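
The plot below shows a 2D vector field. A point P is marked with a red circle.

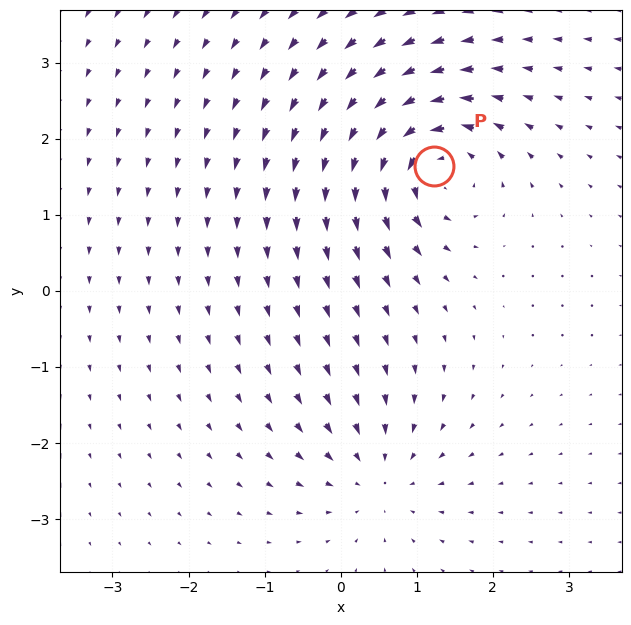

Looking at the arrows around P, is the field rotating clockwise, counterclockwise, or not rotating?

counterclockwise

Near P at (1.2, 1.6) the arrows circulate counterclockwise. The curl (z-component) there is about +6; positive curl means counterclockwise rotation.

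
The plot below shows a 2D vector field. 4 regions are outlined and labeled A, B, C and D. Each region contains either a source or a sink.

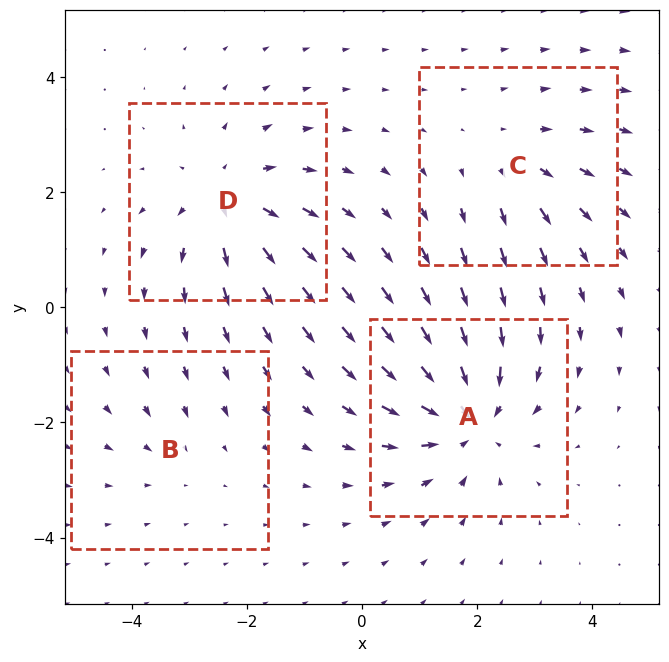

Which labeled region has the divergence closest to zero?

Divergence at each region's feature centre — A: about -6, B: about -2, C: about +3, D: about +5. Region B is closest to zero.

B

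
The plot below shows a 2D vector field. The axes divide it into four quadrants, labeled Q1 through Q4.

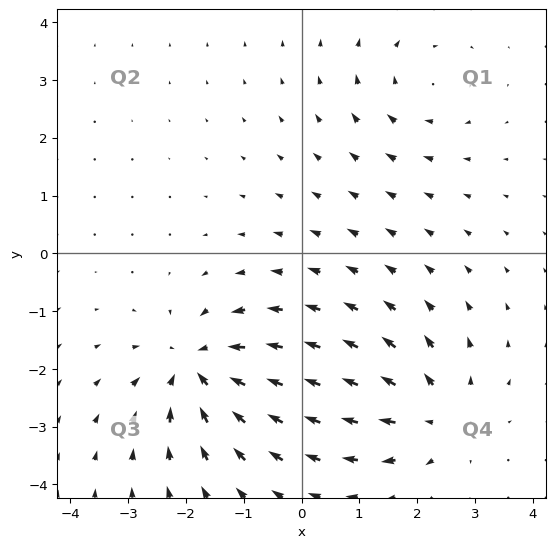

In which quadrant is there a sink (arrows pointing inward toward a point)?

Q3

The sink sits at approximately (-1.8, -2.0), which lies in quadrant Q3. The divergence there is about -6, negative as expected for a sink.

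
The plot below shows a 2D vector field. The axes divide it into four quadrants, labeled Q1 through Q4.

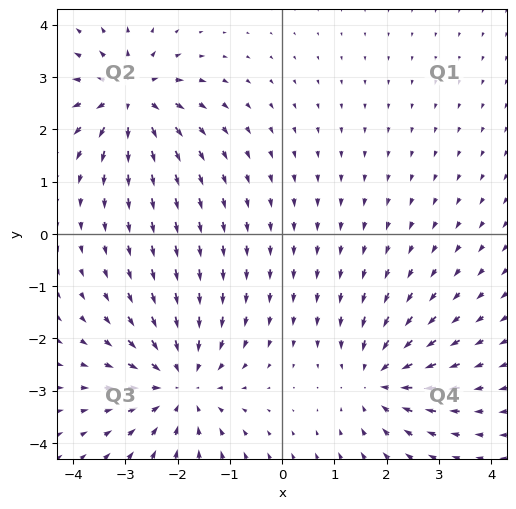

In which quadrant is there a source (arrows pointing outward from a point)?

The source sits at approximately (-2.9, 2.6), which lies in quadrant Q2. The divergence there is about +6, positive as expected for a source.

Q2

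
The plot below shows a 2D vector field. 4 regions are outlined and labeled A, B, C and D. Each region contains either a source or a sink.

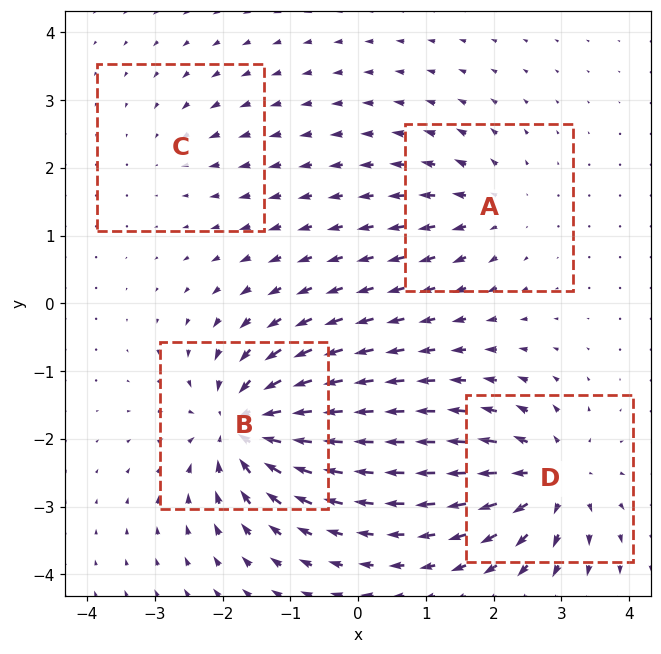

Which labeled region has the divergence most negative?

Divergence at each region's feature centre — A: about +4, B: about -8, C: about -2, D: about +7. Region B is most negative.

B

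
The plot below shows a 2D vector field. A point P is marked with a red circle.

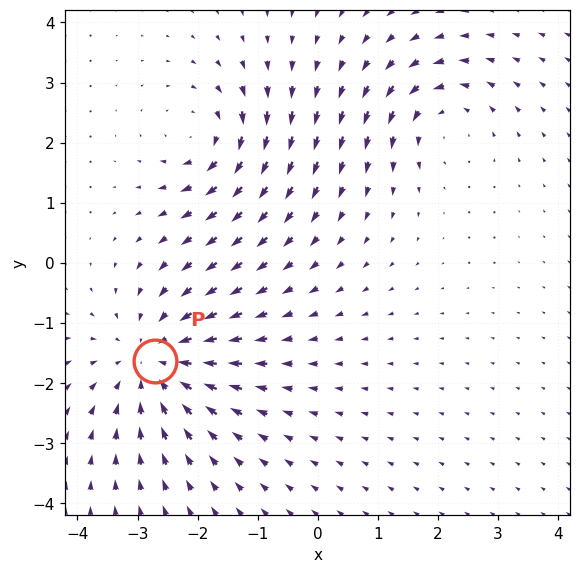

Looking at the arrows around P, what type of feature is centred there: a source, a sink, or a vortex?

sink

At P (-2.7, -1.6) the arrows converge inward. Divergence about -4, curl ≈0 — negative divergence with near-zero curl is a sink.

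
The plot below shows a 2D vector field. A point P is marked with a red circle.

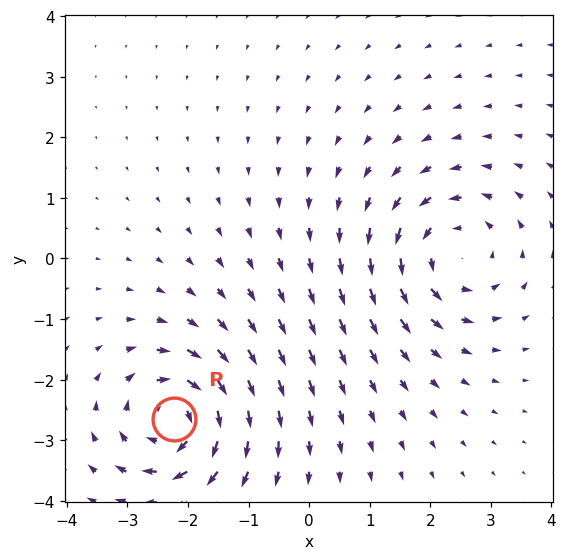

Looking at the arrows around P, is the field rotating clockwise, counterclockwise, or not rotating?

clockwise

Near P at (-2.2, -2.6) the arrows circulate clockwise. The curl (z-component) there is about -7; negative curl means clockwise rotation.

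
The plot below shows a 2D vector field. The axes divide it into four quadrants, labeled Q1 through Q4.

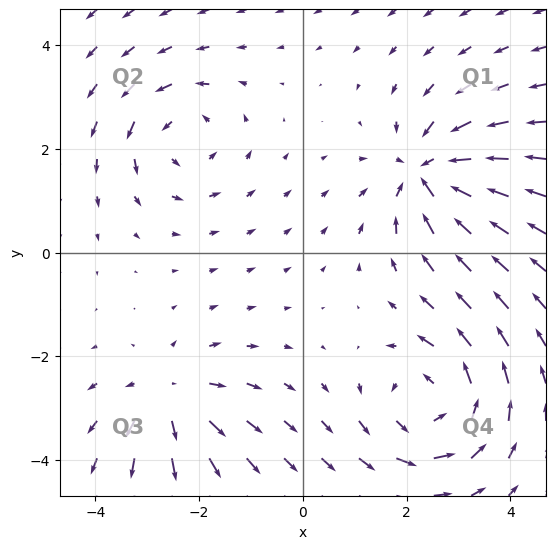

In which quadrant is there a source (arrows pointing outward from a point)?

Q3

The source sits at approximately (-2.6, -2.8), which lies in quadrant Q3. The divergence there is about +4, positive as expected for a source.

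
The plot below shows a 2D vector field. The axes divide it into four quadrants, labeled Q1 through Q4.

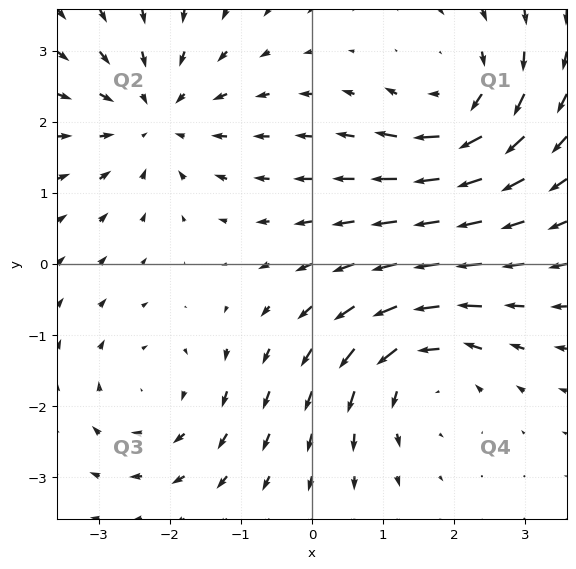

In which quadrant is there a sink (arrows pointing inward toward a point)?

The sink sits at approximately (-2.2, 2.1), which lies in quadrant Q2. The divergence there is about -5, negative as expected for a sink.

Q2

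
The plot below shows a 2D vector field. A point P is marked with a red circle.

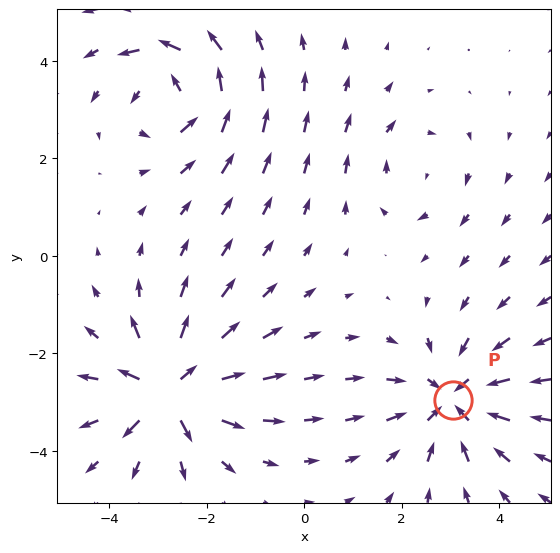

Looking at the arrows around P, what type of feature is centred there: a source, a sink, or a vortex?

At P (3.0, -3.0) the arrows converge inward. Divergence about -4, curl ≈0 — negative divergence with near-zero curl is a sink.

sink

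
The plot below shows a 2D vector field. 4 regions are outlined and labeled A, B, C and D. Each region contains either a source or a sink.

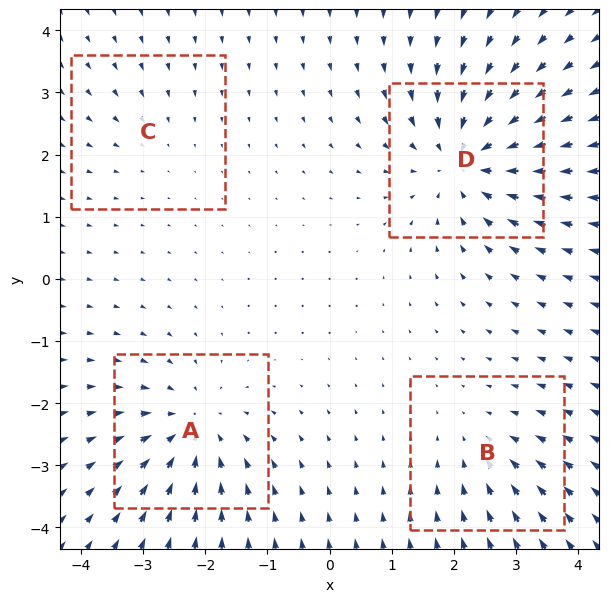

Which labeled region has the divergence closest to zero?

Divergence at each region's feature centre — A: about -5, B: about -3, C: about -2, D: about -7. Region C is closest to zero.

C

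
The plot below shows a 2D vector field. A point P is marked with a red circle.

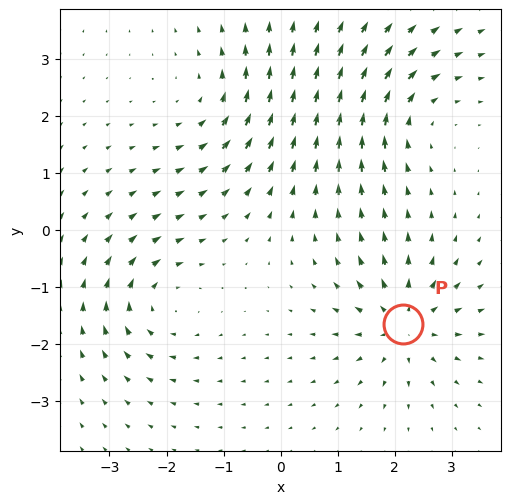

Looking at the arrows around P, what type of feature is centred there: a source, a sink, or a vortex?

At P (2.2, -1.6) the arrows spread outward. Divergence about +6, curl ≈0 — positive divergence with near-zero curl is a source.

source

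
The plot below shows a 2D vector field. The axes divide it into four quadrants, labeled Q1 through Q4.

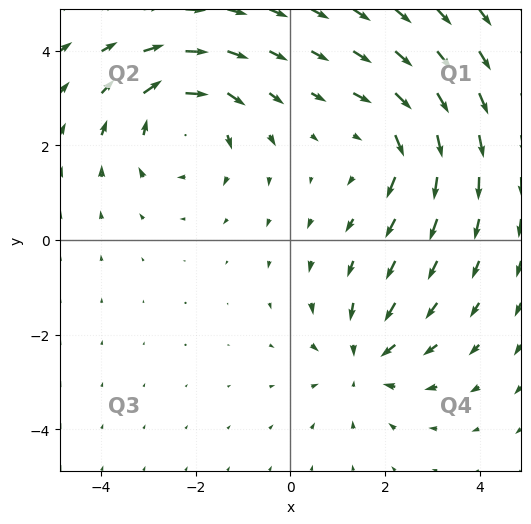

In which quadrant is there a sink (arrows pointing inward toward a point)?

Q4

The sink sits at approximately (1.6, -2.5), which lies in quadrant Q4. The divergence there is about -4, negative as expected for a sink.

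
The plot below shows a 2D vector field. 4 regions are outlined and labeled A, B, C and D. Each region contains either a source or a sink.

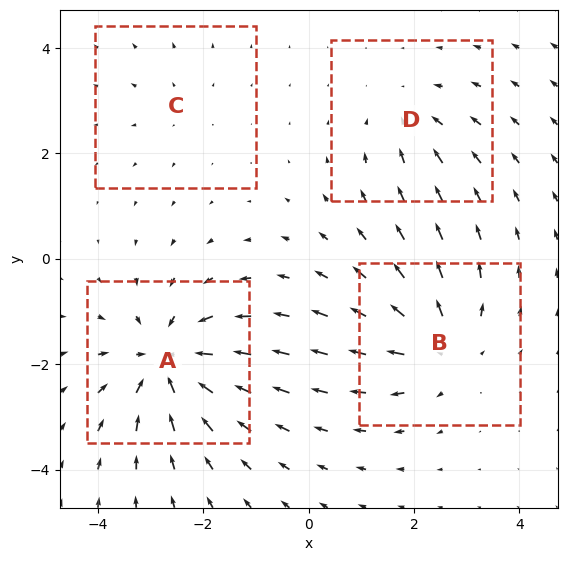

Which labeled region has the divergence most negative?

Divergence at each region's feature centre — A: about -7, B: about +5, C: about +2, D: about -3. Region A is most negative.

A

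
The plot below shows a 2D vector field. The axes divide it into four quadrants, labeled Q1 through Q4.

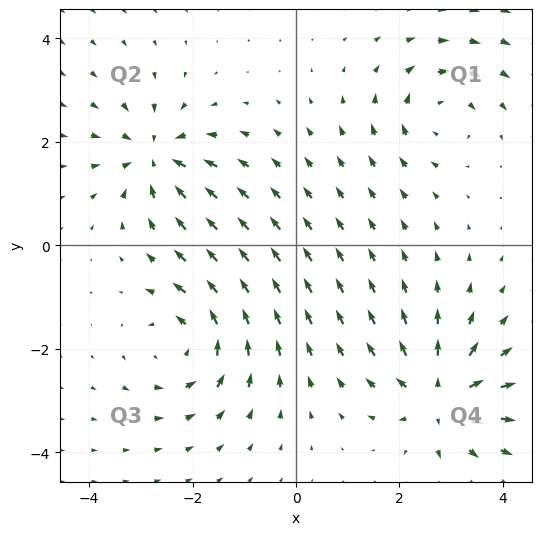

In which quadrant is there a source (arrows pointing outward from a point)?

Q4

The source sits at approximately (2.8, -2.9), which lies in quadrant Q4. The divergence there is about +6, positive as expected for a source.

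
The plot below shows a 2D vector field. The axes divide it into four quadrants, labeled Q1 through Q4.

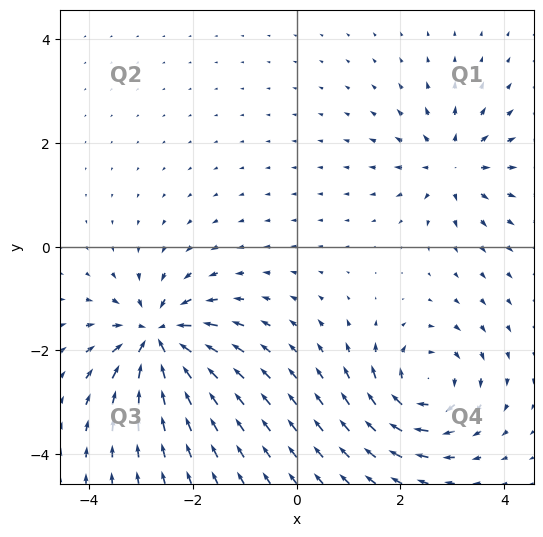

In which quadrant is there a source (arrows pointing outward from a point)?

The source sits at approximately (3.0, 1.6), which lies in quadrant Q1. The divergence there is about +4, positive as expected for a source.

Q1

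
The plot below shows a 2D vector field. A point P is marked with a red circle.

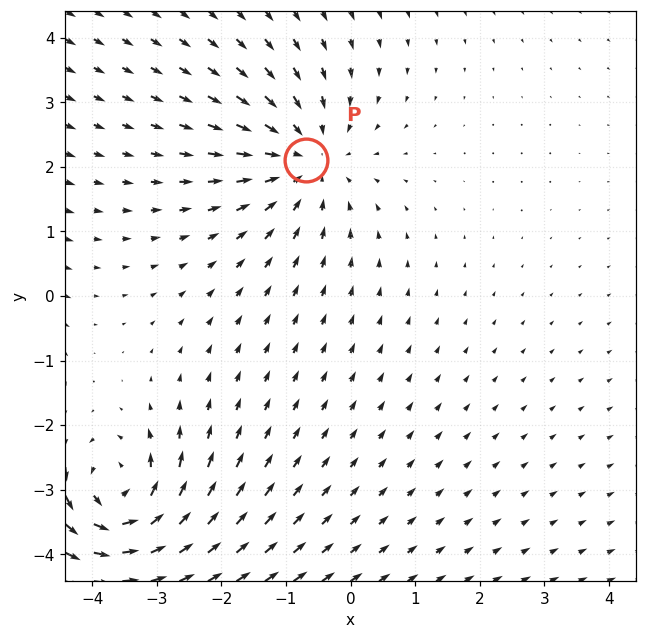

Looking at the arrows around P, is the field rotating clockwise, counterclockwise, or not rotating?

not rotating

Near P at (-0.7, 2.1) the arrows show no circulation. The curl there is ≈0.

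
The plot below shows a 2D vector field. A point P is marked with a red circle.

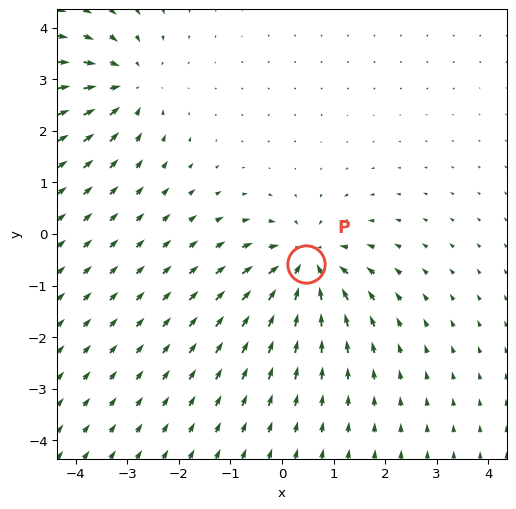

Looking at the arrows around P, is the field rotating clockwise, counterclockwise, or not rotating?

not rotating

Near P at (0.5, -0.6) the arrows show no circulation. The curl there is ≈0.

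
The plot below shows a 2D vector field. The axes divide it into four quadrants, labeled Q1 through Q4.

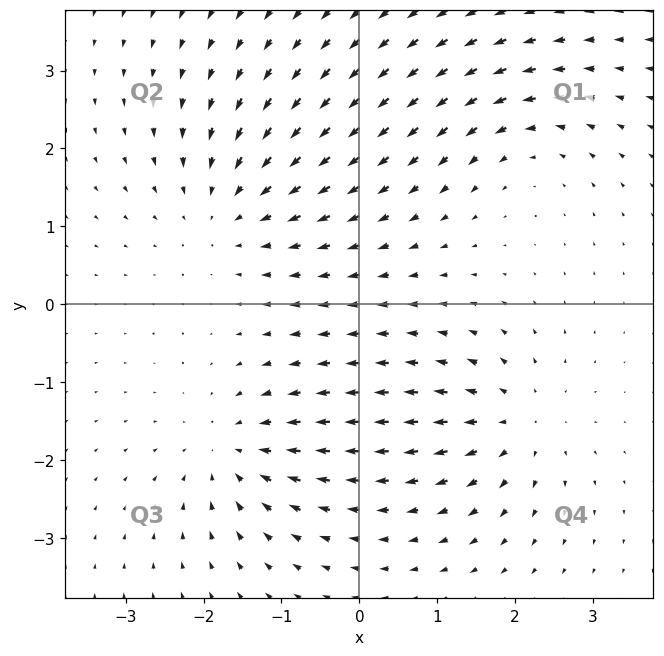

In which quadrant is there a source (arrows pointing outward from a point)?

The source sits at approximately (2.0, -1.5), which lies in quadrant Q4. The divergence there is about +4, positive as expected for a source.

Q4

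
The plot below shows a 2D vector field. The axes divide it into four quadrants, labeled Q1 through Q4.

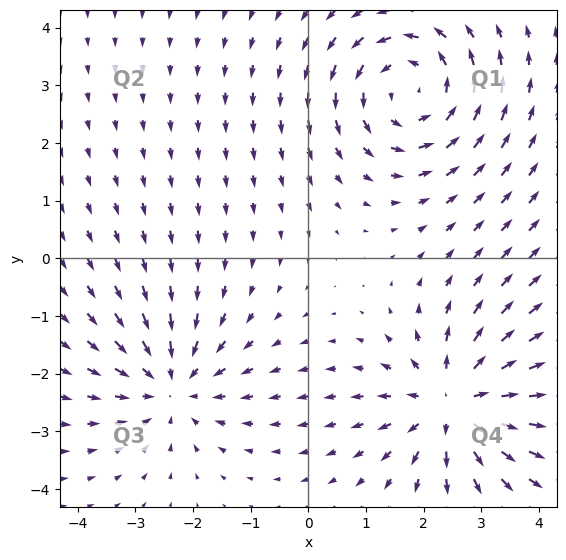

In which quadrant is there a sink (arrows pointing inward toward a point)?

The sink sits at approximately (-2.4, -2.2), which lies in quadrant Q3. The divergence there is about -3, negative as expected for a sink.

Q3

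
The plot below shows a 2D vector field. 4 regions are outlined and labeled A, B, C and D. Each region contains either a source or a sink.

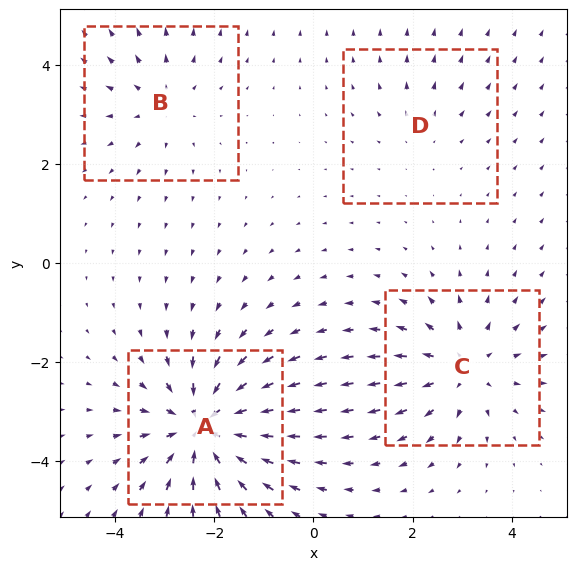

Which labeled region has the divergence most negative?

Divergence at each region's feature centre — A: about -7, B: about +3, C: about +5, D: about +2. Region A is most negative.

A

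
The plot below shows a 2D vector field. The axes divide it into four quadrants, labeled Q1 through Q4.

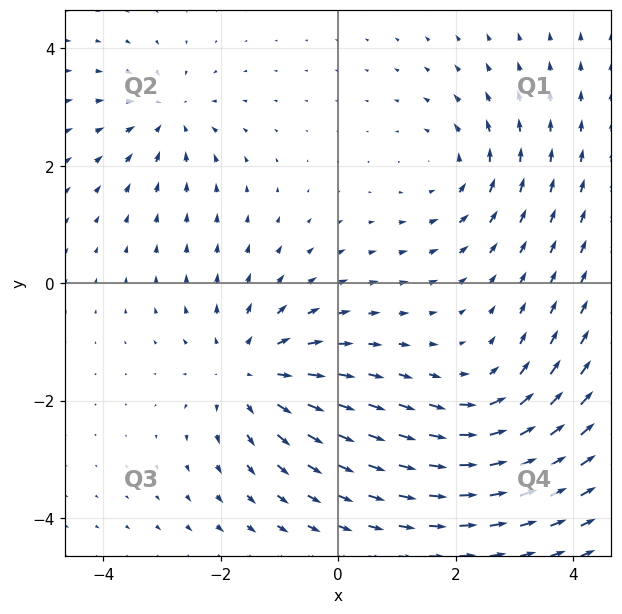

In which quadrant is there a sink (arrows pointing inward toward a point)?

The sink sits at approximately (-2.9, 2.8), which lies in quadrant Q2. The divergence there is about -4, negative as expected for a sink.

Q2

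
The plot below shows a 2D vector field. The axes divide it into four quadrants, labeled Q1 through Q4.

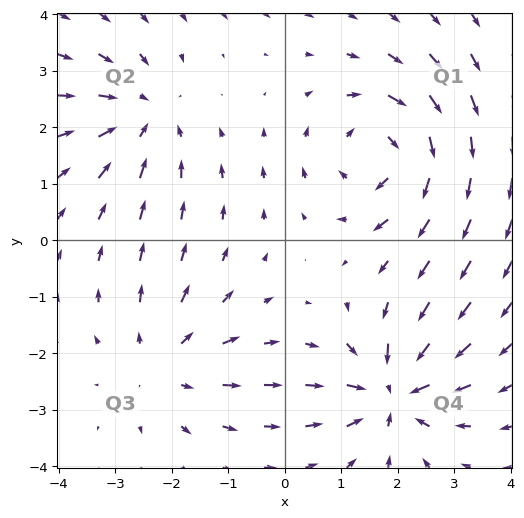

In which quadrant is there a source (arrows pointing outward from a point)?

Q3

The source sits at approximately (-2.1, -2.2), which lies in quadrant Q3. The divergence there is about +3, positive as expected for a source.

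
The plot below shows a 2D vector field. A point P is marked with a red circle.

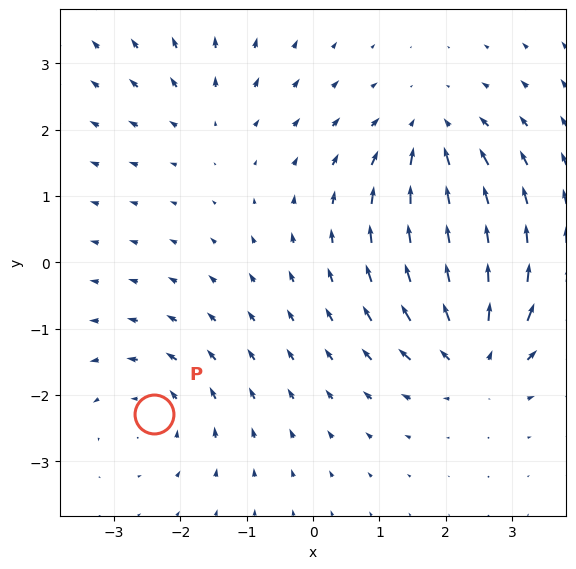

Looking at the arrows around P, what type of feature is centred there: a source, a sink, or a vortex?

At P (-2.4, -2.3) the arrows circulate counterclockwise. Divergence ≈0, curl about +4 — near-zero divergence with nonzero curl is a vortex.

vortex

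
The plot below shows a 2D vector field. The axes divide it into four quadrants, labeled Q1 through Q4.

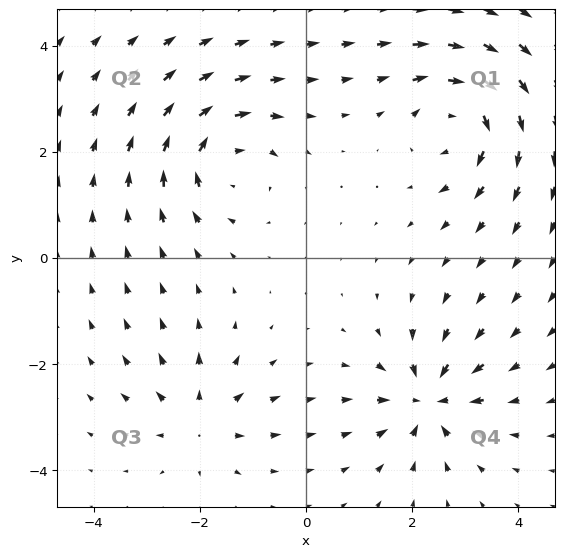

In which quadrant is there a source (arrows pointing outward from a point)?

The source sits at approximately (-2.0, -3.1), which lies in quadrant Q3. The divergence there is about +3, positive as expected for a source.

Q3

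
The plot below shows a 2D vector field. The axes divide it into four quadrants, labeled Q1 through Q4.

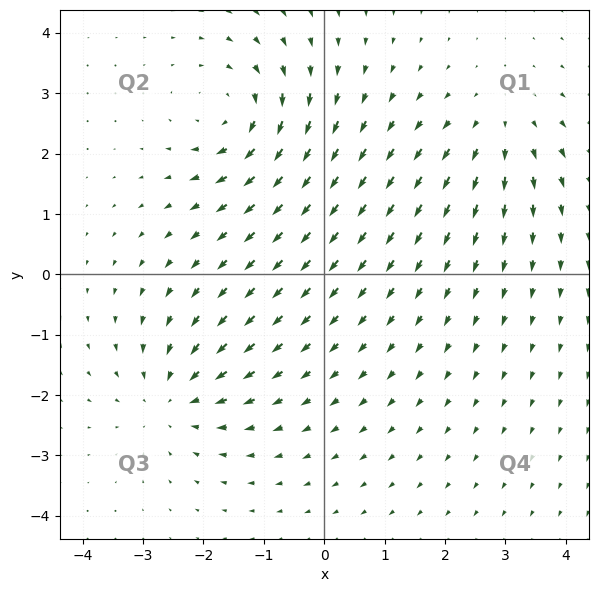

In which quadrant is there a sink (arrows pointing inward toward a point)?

The sink sits at approximately (-2.5, -2.0), which lies in quadrant Q3. The divergence there is about -4, negative as expected for a sink.

Q3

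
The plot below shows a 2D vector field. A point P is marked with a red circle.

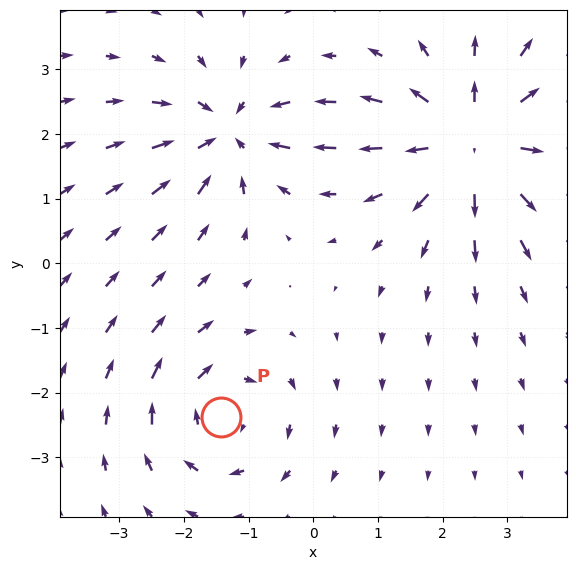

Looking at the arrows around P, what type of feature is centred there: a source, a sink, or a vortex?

vortex

At P (-1.4, -2.4) the arrows circulate clockwise. Divergence ≈0, curl about -3 — near-zero divergence with nonzero curl is a vortex.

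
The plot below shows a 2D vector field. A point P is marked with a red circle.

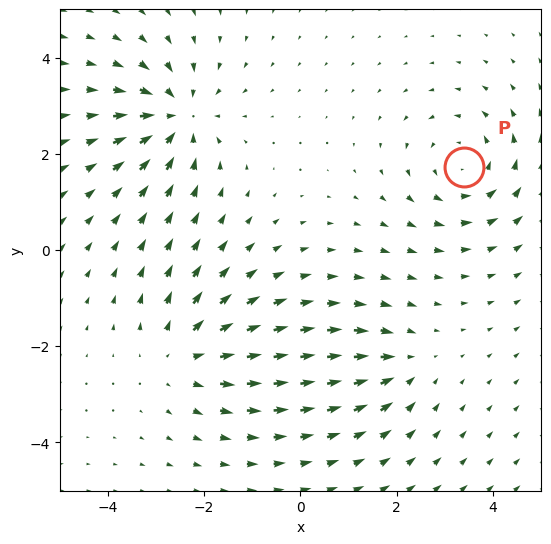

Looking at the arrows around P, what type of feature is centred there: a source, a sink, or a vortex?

At P (3.4, 1.7) the arrows circulate counterclockwise. Divergence ≈0, curl about +4 — near-zero divergence with nonzero curl is a vortex.

vortex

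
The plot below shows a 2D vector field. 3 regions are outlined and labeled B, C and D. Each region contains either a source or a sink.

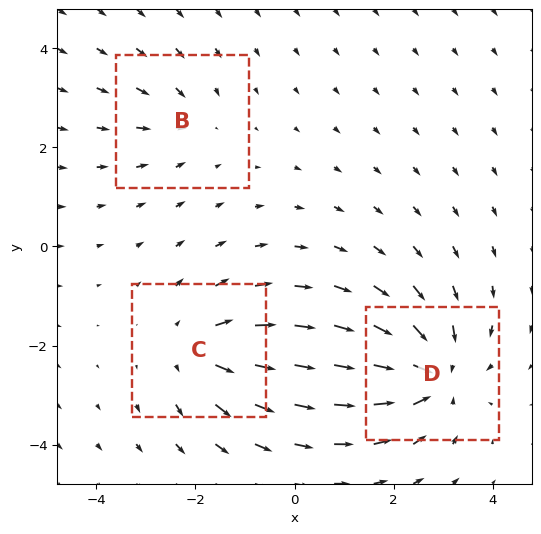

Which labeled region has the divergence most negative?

Divergence at each region's feature centre — B: about -2, C: about +3, D: about -4. Region D is most negative.

D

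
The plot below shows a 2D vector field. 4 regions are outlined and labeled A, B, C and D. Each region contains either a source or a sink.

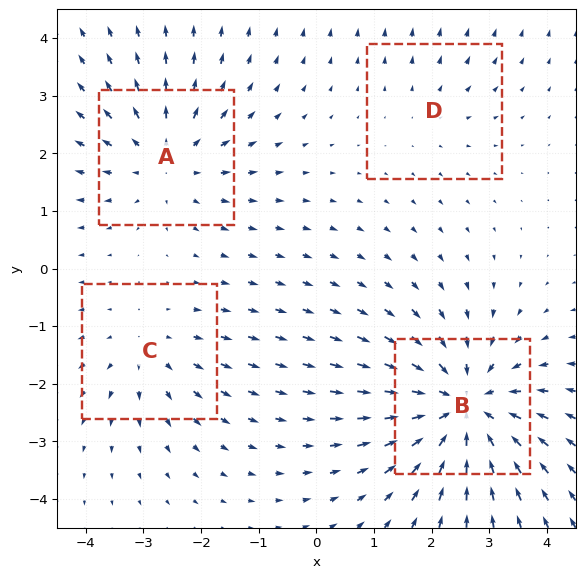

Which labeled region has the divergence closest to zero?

Divergence at each region's feature centre — A: about +4, B: about -7, C: about +3, D: about +2. Region D is closest to zero.

D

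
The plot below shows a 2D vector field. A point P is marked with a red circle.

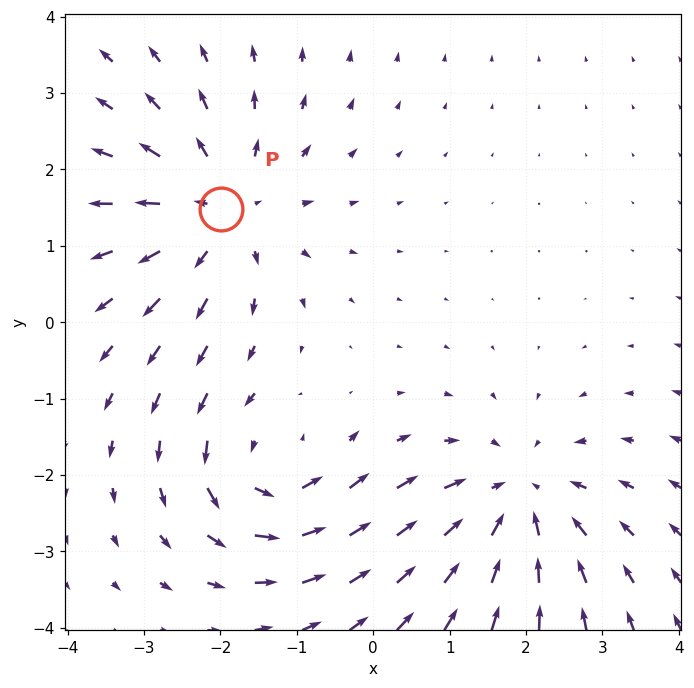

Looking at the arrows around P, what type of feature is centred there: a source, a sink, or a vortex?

source

At P (-2.0, 1.5) the arrows spread outward. Divergence about +5, curl ≈0 — positive divergence with near-zero curl is a source.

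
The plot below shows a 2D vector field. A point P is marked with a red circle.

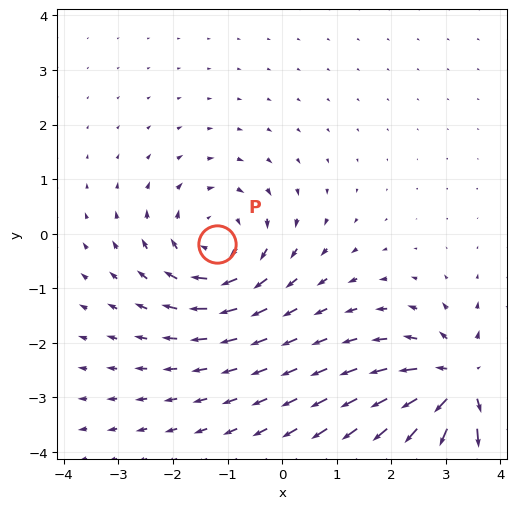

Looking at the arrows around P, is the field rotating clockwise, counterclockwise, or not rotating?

Near P at (-1.2, -0.2) the arrows circulate clockwise. The curl (z-component) there is about -3; negative curl means clockwise rotation.

clockwise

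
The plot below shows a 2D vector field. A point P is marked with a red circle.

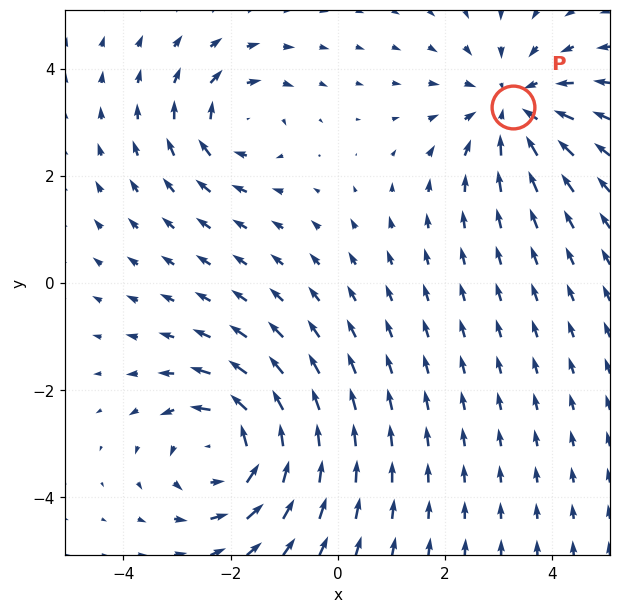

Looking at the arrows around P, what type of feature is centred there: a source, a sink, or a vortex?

sink

At P (3.3, 3.3) the arrows converge inward. Divergence about -3, curl ≈0 — negative divergence with near-zero curl is a sink.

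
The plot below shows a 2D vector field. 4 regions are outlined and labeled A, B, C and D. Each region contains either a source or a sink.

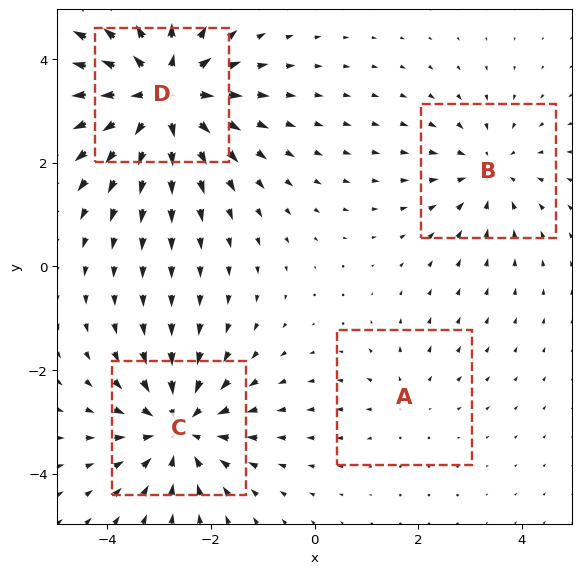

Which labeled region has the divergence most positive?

Divergence at each region's feature centre — A: about +2, B: about -3, C: about -5, D: about +7. Region D is most positive.

D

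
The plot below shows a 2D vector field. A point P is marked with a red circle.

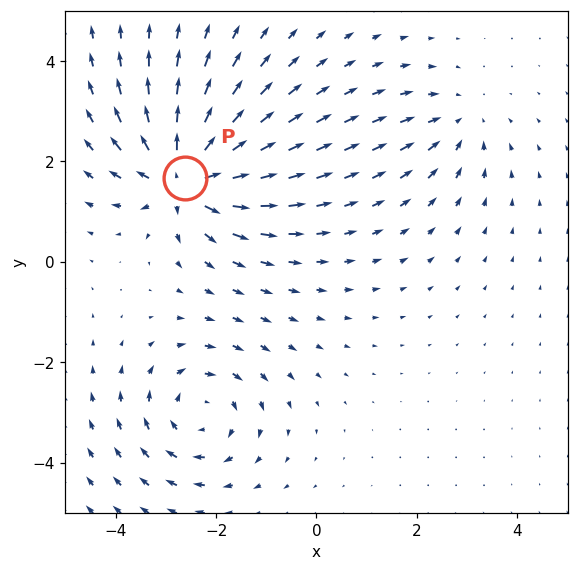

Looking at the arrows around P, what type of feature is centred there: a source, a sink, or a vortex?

source

At P (-2.6, 1.7) the arrows spread outward. Divergence about +6, curl ≈0 — positive divergence with near-zero curl is a source.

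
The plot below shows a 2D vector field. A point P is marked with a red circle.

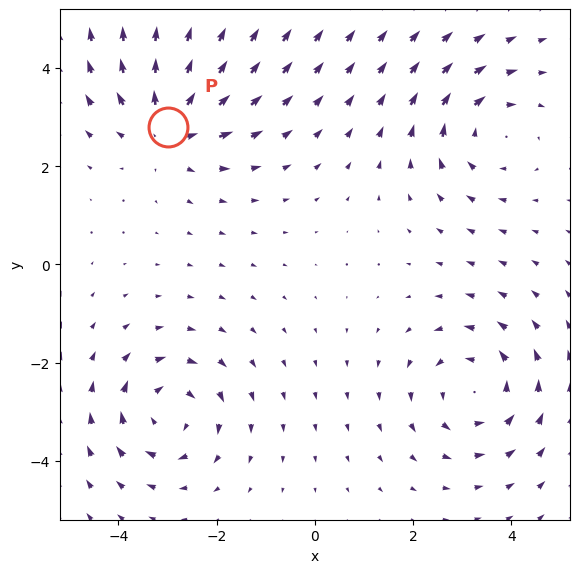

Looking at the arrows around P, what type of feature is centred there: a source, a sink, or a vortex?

source

At P (-3.0, 2.8) the arrows spread outward. Divergence about +4, curl ≈0 — positive divergence with near-zero curl is a source.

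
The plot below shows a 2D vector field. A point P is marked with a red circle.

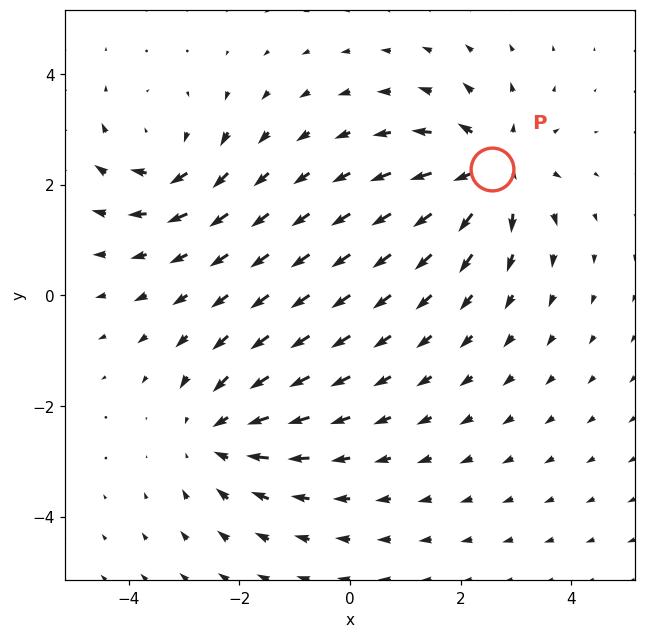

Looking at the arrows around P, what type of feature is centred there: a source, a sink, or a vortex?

At P (2.6, 2.3) the arrows spread outward. Divergence about +6, curl ≈0 — positive divergence with near-zero curl is a source.

source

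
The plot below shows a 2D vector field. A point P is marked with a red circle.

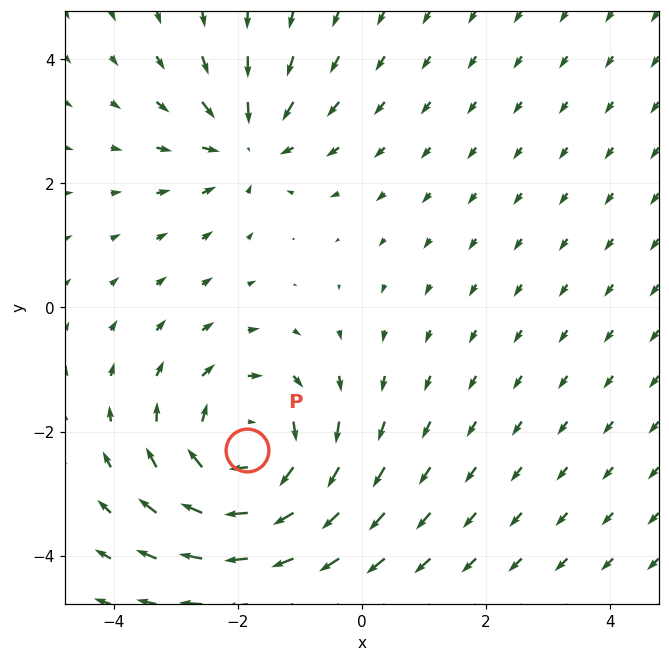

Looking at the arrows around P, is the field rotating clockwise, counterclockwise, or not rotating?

Near P at (-1.9, -2.3) the arrows circulate clockwise. The curl (z-component) there is about -4; negative curl means clockwise rotation.

clockwise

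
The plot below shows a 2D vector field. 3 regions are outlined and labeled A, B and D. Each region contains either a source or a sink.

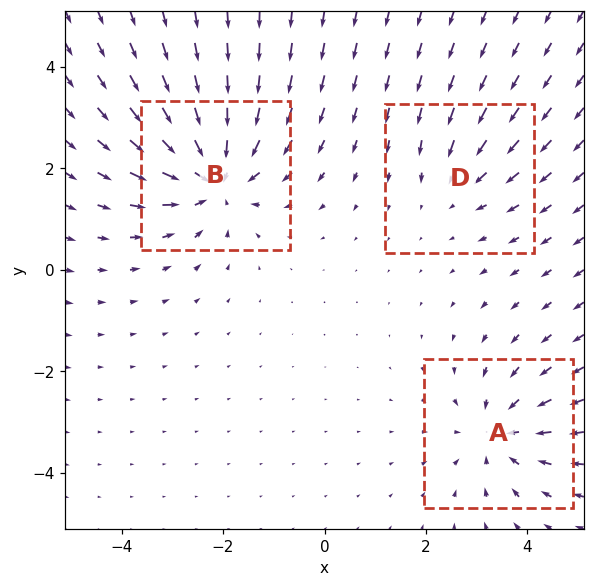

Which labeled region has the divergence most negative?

Divergence at each region's feature centre — A: about -3, B: about -5, D: about -2. Region B is most negative.

B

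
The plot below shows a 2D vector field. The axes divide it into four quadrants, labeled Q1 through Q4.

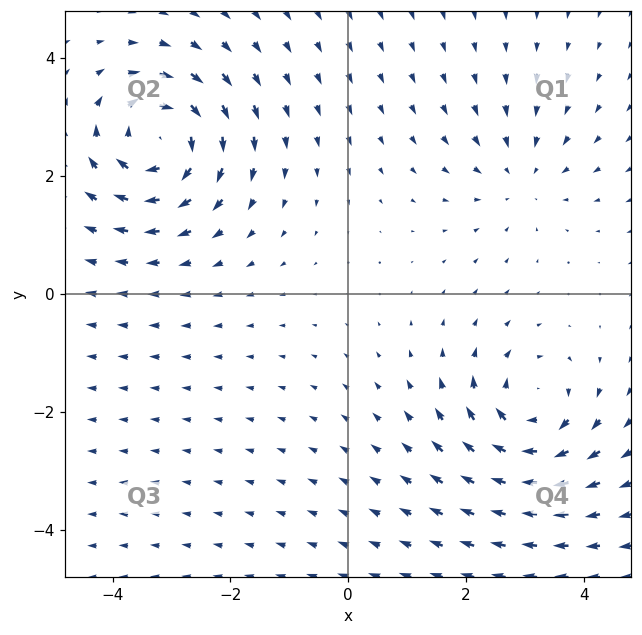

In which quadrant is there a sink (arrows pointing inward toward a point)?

The sink sits at approximately (2.9, 2.0), which lies in quadrant Q1. The divergence there is about -3, negative as expected for a sink.

Q1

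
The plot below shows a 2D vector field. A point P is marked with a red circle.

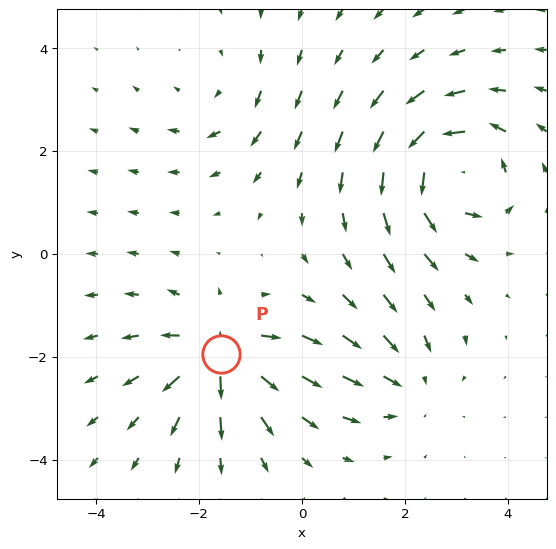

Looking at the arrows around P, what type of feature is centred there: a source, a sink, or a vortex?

source

At P (-1.6, -1.9) the arrows spread outward. Divergence about +6, curl ≈0 — positive divergence with near-zero curl is a source.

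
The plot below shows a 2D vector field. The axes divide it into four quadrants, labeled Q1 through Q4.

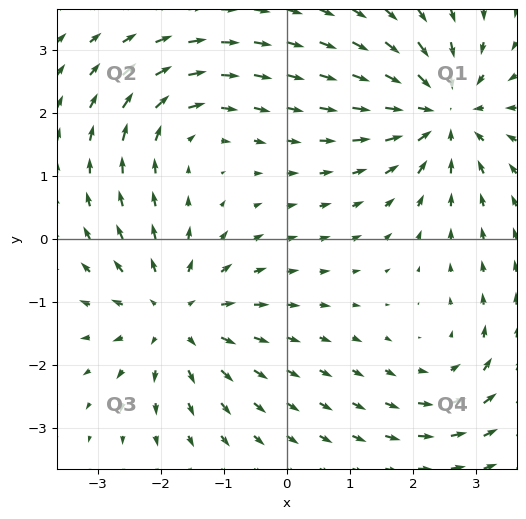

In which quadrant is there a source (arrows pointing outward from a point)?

Q3

The source sits at approximately (-1.8, -1.2), which lies in quadrant Q3. The divergence there is about +5, positive as expected for a source.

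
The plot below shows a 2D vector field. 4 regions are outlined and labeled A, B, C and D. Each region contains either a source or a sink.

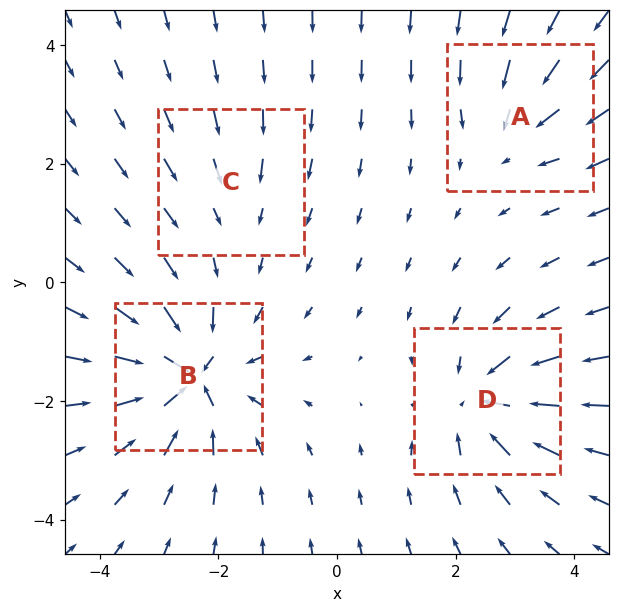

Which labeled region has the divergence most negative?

B

Divergence at each region's feature centre — A: about -4, B: about -9, C: about -2, D: about -7. Region B is most negative.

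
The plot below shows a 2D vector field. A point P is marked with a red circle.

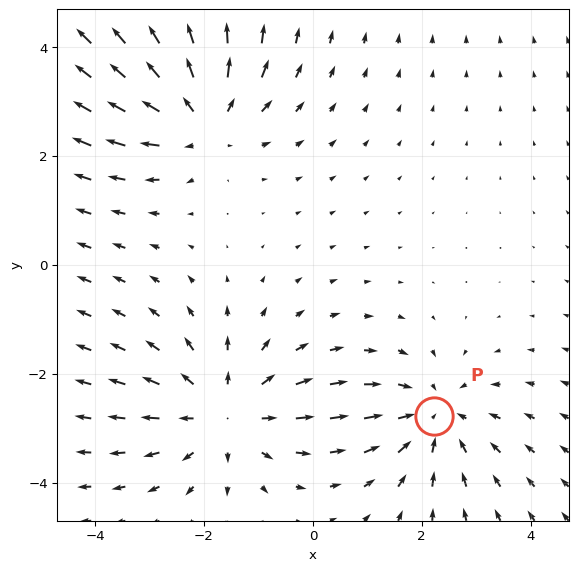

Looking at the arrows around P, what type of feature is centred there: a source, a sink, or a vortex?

sink

At P (2.2, -2.8) the arrows converge inward. Divergence about -3, curl ≈0 — negative divergence with near-zero curl is a sink.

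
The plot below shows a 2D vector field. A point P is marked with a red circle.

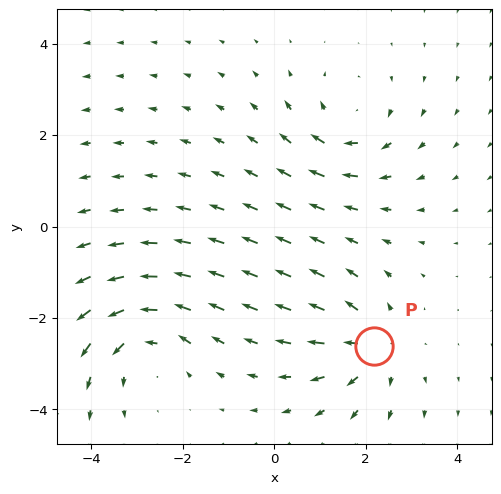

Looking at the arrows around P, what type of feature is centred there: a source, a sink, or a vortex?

source

At P (2.2, -2.6) the arrows spread outward. Divergence about +4, curl ≈0 — positive divergence with near-zero curl is a source.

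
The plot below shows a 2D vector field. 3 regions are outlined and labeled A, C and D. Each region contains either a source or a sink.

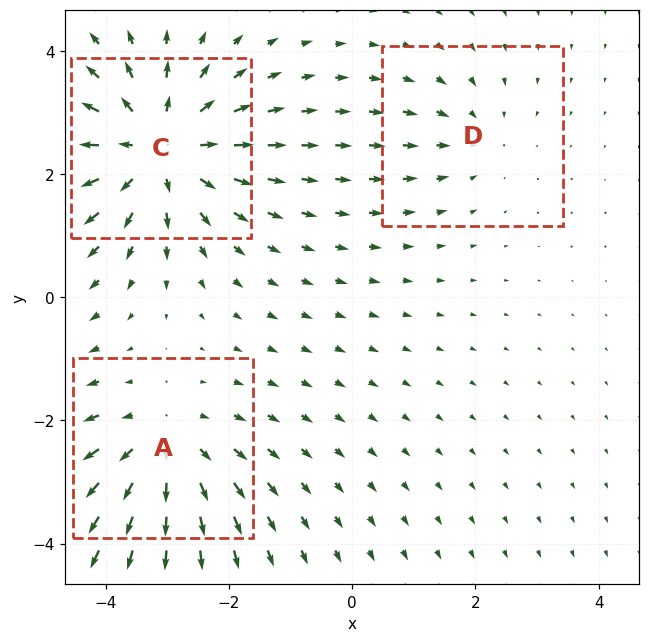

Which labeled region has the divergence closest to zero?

Divergence at each region's feature centre — A: about +3, C: about +4, D: about -2. Region D is closest to zero.

D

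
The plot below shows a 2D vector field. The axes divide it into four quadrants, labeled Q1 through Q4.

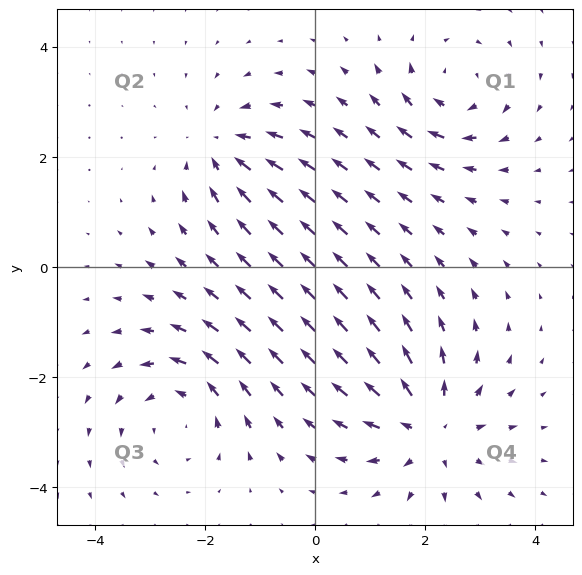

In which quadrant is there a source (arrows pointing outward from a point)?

The source sits at approximately (2.1, -2.9), which lies in quadrant Q4. The divergence there is about +4, positive as expected for a source.

Q4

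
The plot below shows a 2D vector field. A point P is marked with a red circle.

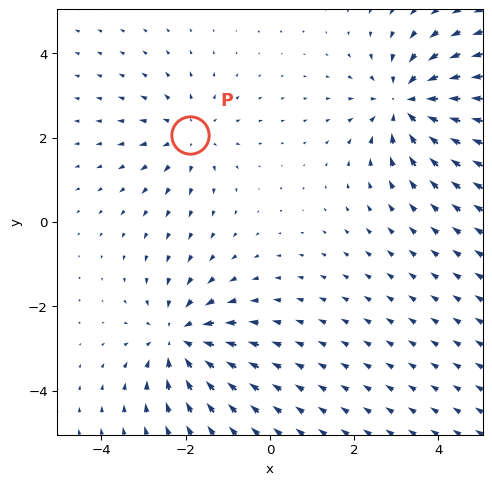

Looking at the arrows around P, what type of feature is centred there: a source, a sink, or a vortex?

At P (-1.9, 2.1) the arrows spread outward. Divergence about +3, curl ≈0 — positive divergence with near-zero curl is a source.

source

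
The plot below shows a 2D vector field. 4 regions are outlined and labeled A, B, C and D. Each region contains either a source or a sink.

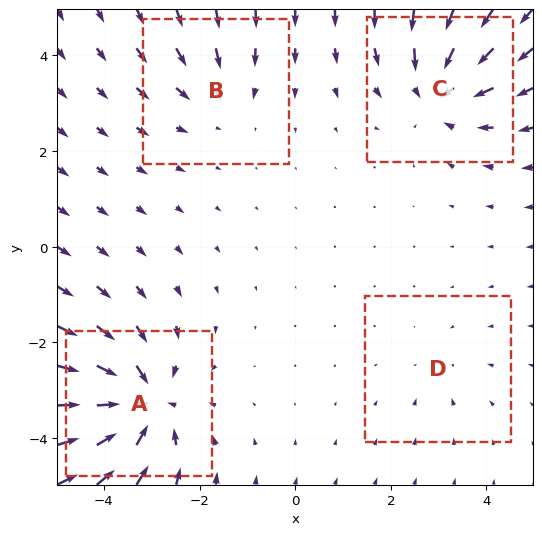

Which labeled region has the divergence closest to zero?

Divergence at each region's feature centre — A: about -7, B: about -3, C: about -5, D: about -2. Region D is closest to zero.

D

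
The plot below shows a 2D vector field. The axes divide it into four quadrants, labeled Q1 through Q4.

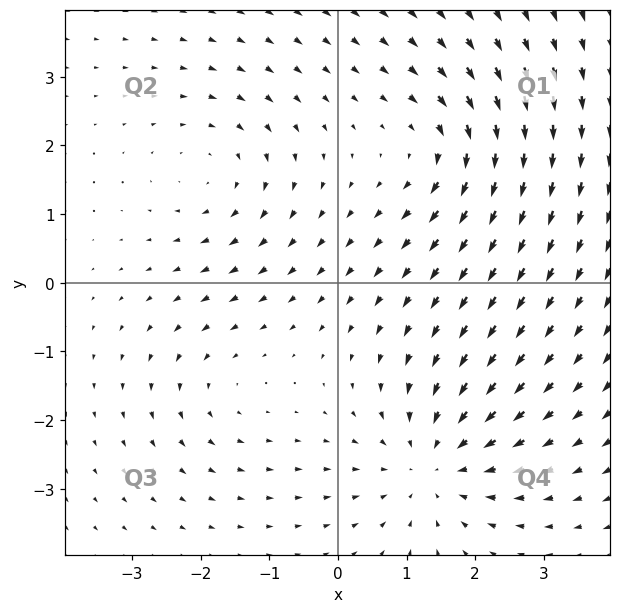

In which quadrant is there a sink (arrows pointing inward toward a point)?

The sink sits at approximately (1.4, -2.6), which lies in quadrant Q4. The divergence there is about -4, negative as expected for a sink.

Q4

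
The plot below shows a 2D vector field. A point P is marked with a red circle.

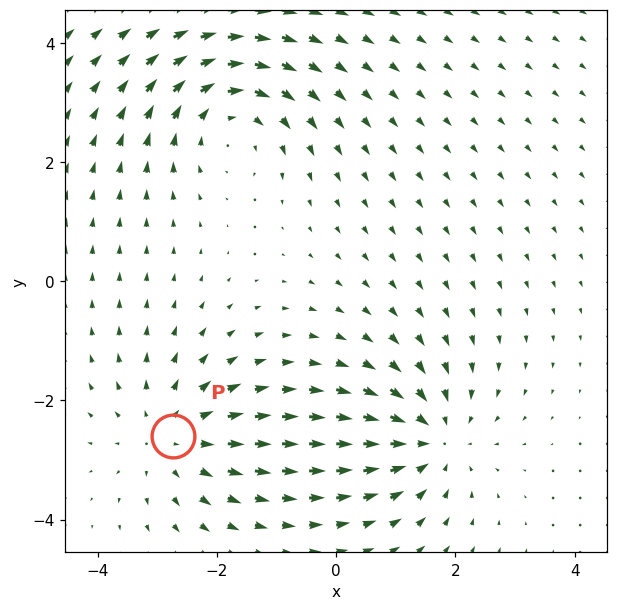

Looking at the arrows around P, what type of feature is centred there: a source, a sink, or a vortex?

At P (-2.7, -2.6) the arrows spread outward. Divergence about +3, curl ≈0 — positive divergence with near-zero curl is a source.

source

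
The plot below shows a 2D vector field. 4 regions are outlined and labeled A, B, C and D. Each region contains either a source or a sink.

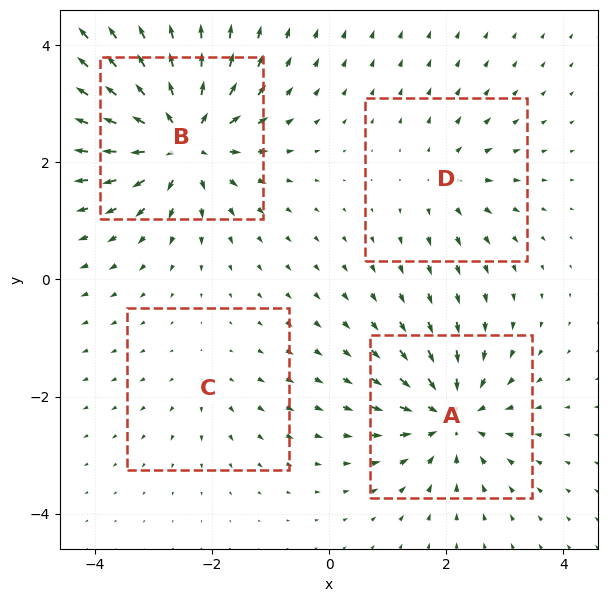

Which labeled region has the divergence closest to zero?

Divergence at each region's feature centre — A: about -6, B: about +9, C: about +2, D: about +4. Region C is closest to zero.

C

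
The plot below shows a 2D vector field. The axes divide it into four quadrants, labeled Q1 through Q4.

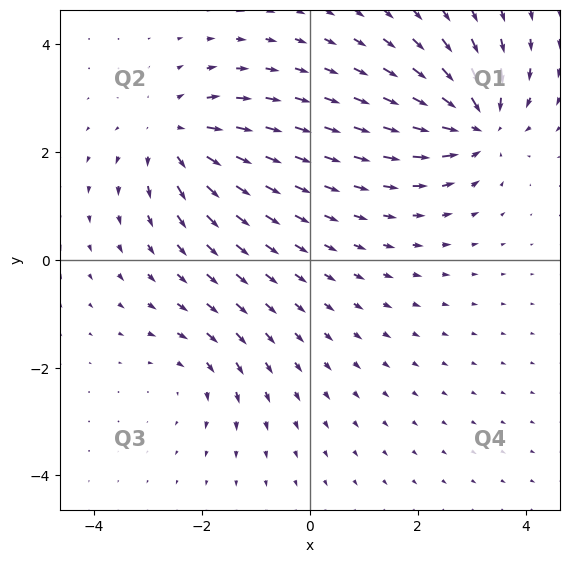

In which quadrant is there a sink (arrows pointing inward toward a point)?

The sink sits at approximately (3.1, 2.5), which lies in quadrant Q1. The divergence there is about -6, negative as expected for a sink.

Q1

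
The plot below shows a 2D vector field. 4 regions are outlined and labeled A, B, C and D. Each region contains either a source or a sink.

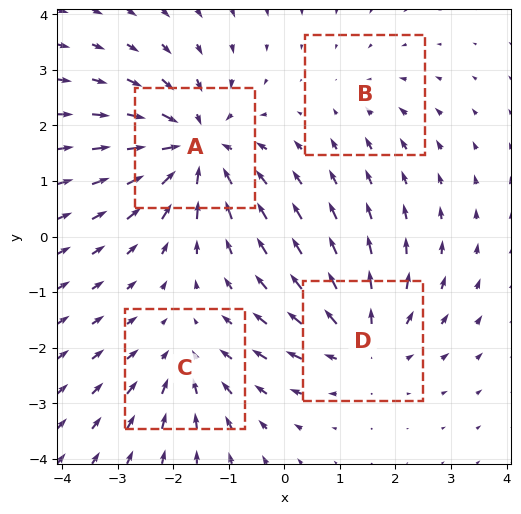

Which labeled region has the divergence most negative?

A

Divergence at each region's feature centre — A: about -6, B: about -2, C: about -3, D: about +5. Region A is most negative.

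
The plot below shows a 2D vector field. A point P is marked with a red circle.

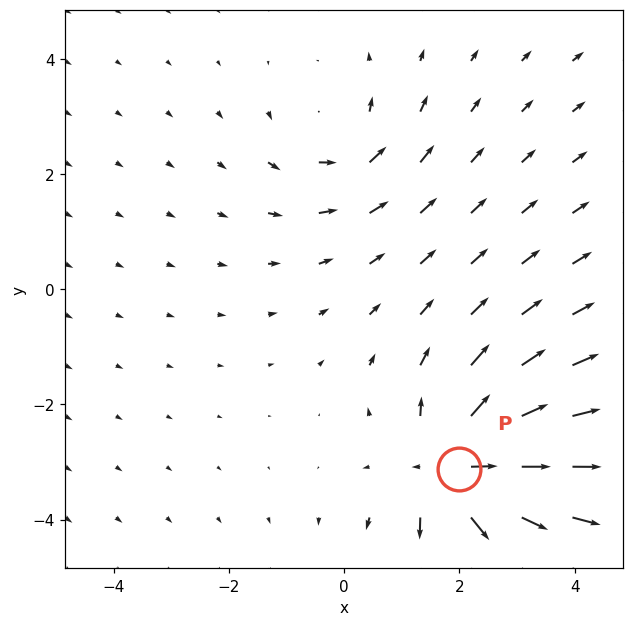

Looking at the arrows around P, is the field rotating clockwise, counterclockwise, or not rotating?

Near P at (2.0, -3.1) the arrows show no circulation. The curl there is ≈0.

not rotating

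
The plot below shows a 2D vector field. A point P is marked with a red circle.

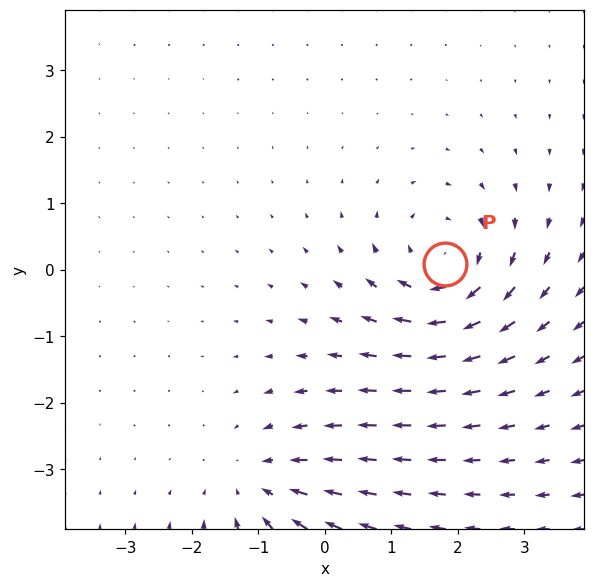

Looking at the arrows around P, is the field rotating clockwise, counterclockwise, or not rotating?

Near P at (1.8, 0.1) the arrows circulate clockwise. The curl (z-component) there is about -5; negative curl means clockwise rotation.

clockwise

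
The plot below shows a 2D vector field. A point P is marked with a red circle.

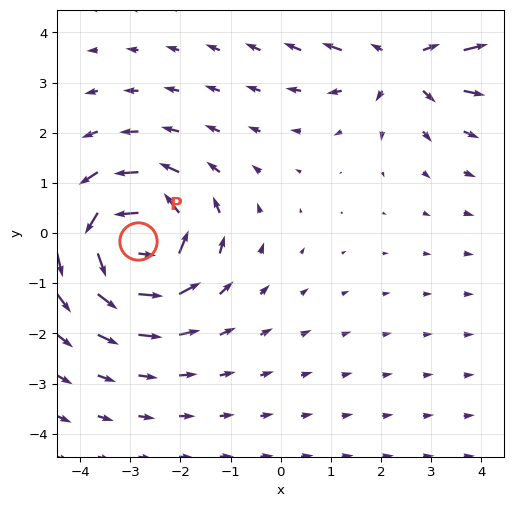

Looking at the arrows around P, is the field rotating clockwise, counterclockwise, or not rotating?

Near P at (-2.8, -0.2) the arrows circulate counterclockwise. The curl (z-component) there is about +6; positive curl means counterclockwise rotation.

counterclockwise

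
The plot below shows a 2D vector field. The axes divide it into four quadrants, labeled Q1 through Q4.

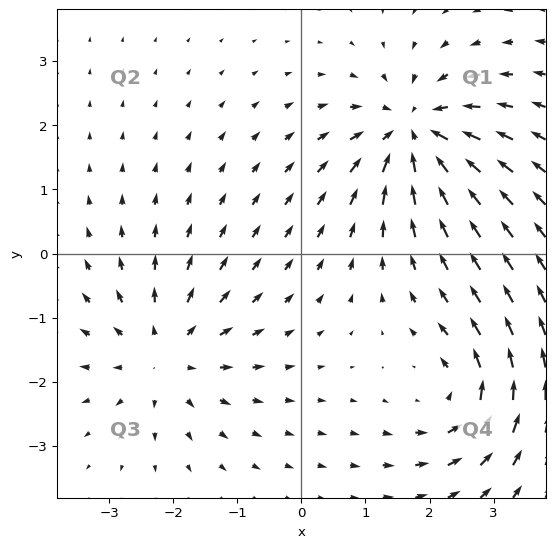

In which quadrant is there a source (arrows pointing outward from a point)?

The source sits at approximately (-2.1, -1.6), which lies in quadrant Q3. The divergence there is about +3, positive as expected for a source.

Q3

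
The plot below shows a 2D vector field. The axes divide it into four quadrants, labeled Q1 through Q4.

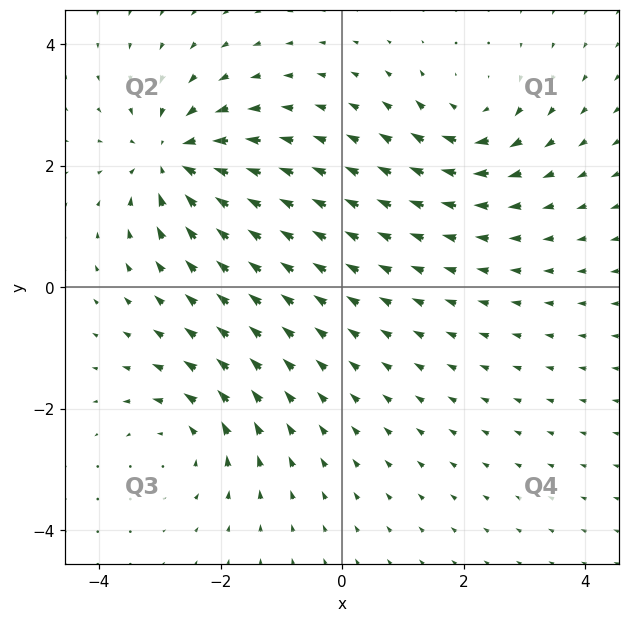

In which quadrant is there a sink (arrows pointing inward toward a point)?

Q2

The sink sits at approximately (-2.8, 2.1), which lies in quadrant Q2. The divergence there is about -6, negative as expected for a sink.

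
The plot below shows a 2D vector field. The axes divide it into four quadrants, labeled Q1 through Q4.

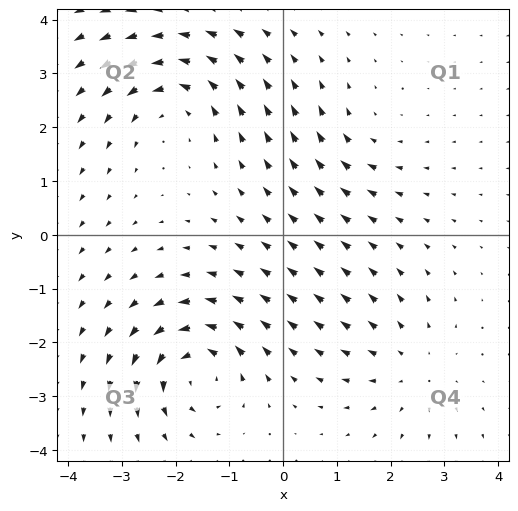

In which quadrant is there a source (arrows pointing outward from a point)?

The source sits at approximately (2.4, -2.5), which lies in quadrant Q4. The divergence there is about +3, positive as expected for a source.

Q4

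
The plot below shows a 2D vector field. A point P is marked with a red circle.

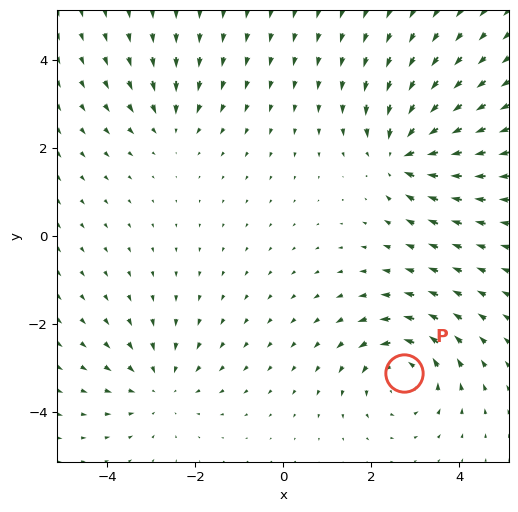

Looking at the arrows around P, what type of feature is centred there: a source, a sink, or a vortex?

At P (2.7, -3.1) the arrows circulate counterclockwise. Divergence ≈0, curl about +5 — near-zero divergence with nonzero curl is a vortex.

vortex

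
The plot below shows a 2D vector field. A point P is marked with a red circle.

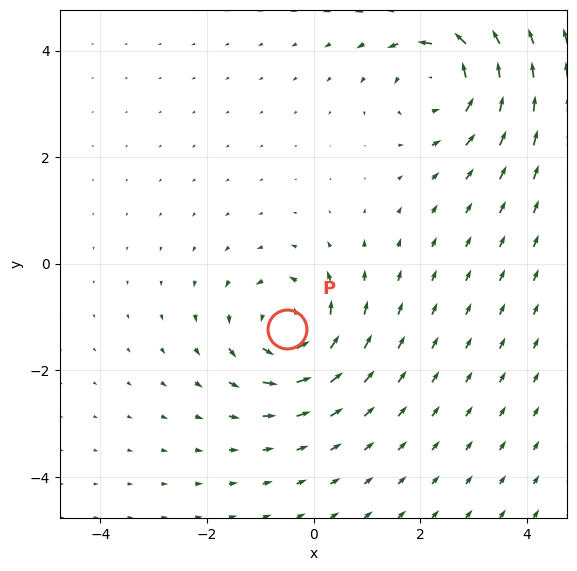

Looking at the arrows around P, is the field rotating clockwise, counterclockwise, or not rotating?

counterclockwise

Near P at (-0.5, -1.2) the arrows circulate counterclockwise. The curl (z-component) there is about +5; positive curl means counterclockwise rotation.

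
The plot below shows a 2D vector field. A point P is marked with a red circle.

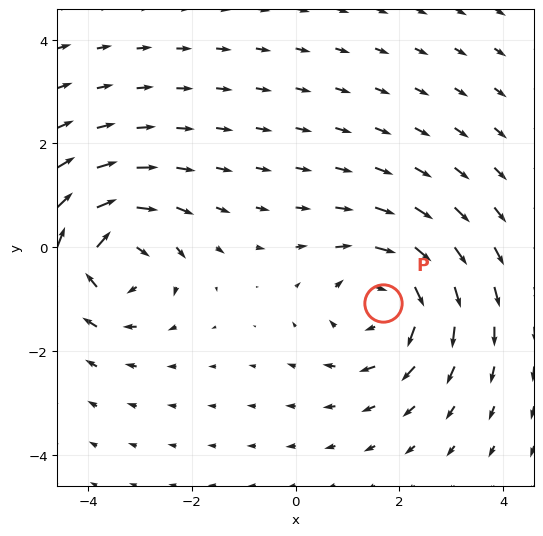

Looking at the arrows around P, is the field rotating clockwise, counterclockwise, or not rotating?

Near P at (1.7, -1.1) the arrows circulate clockwise. The curl (z-component) there is about -4; negative curl means clockwise rotation.

clockwise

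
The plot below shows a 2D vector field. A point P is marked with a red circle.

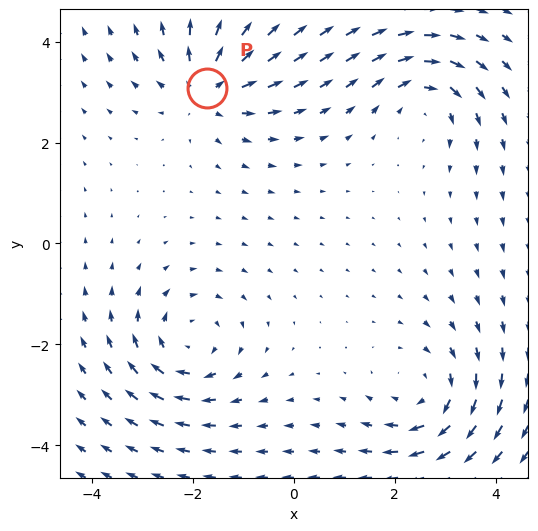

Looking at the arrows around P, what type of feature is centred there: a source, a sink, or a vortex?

source

At P (-1.7, 3.1) the arrows spread outward. Divergence about +4, curl ≈0 — positive divergence with near-zero curl is a source.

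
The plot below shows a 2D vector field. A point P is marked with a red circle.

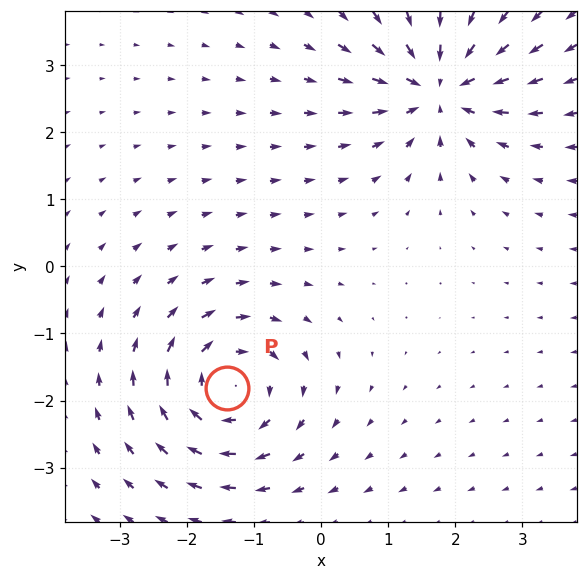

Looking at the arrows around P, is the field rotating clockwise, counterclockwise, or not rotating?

clockwise

Near P at (-1.4, -1.8) the arrows circulate clockwise. The curl (z-component) there is about -3; negative curl means clockwise rotation.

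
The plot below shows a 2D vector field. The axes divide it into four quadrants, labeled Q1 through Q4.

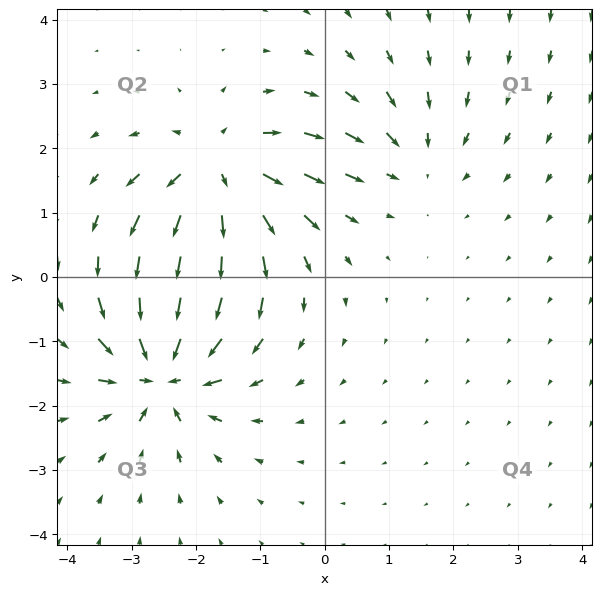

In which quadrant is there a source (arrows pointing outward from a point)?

Q2

The source sits at approximately (-1.7, 1.6), which lies in quadrant Q2. The divergence there is about +5, positive as expected for a source.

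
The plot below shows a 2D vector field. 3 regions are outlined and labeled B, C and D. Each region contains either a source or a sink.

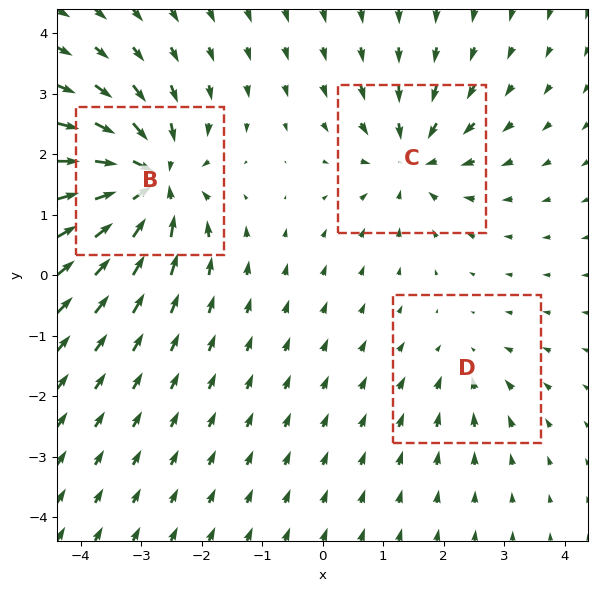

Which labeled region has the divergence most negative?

Divergence at each region's feature centre — B: about -7, C: about -4, D: about -2. Region B is most negative.

B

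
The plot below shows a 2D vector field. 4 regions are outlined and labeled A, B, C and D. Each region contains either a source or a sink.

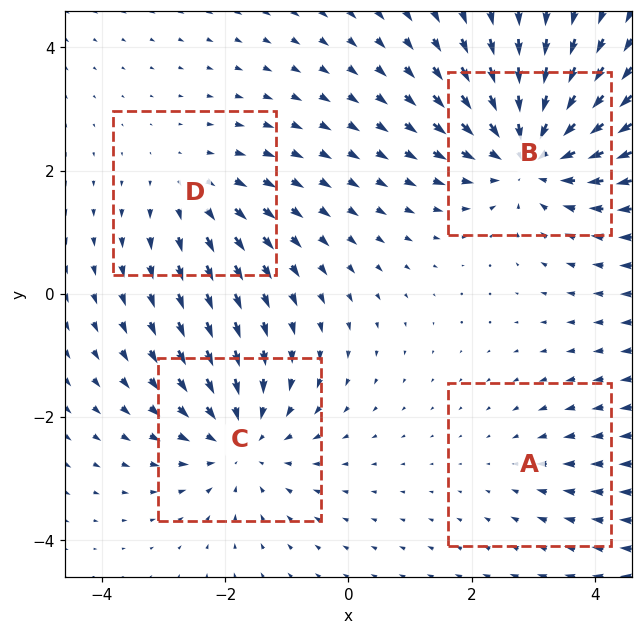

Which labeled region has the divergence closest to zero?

Divergence at each region's feature centre — A: about -2, B: about -6, C: about -4, D: about +3. Region A is closest to zero.

A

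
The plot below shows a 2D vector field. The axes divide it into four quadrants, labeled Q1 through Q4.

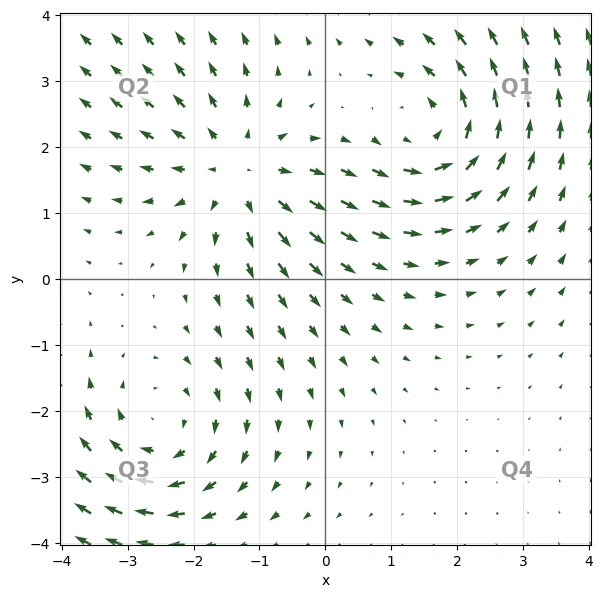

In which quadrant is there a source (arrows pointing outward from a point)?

The source sits at approximately (-1.3, 1.6), which lies in quadrant Q2. The divergence there is about +3, positive as expected for a source.

Q2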